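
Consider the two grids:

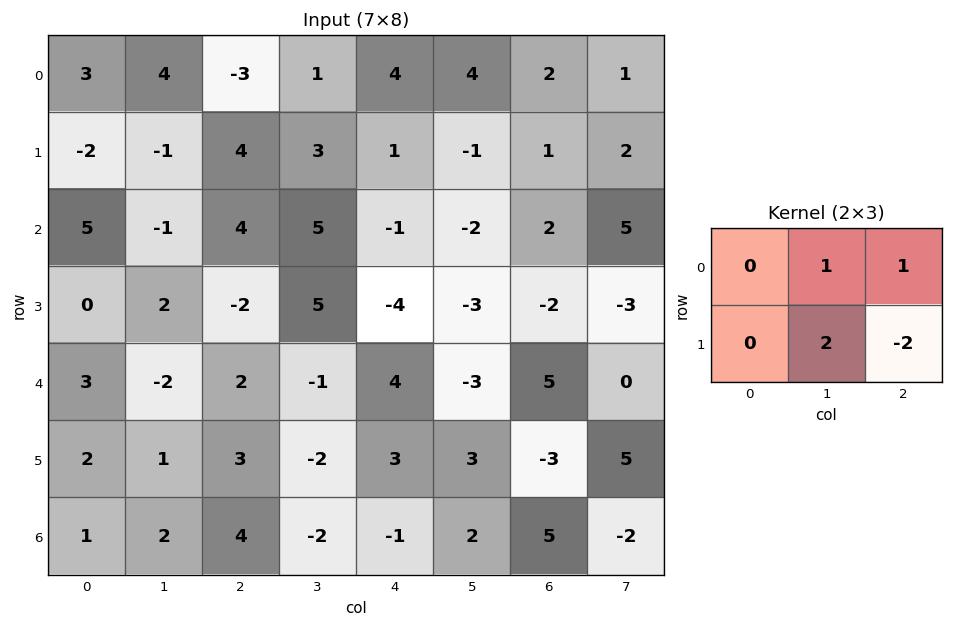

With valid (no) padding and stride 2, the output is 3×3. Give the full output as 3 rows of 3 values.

Output[0,0]: The receptive field on the input at this output position is [3 4 -3 / -2 -1 4]. Elementwise product with the kernel and sum: 4·1 + -3·1 + -1·2 + 4·-2.

-9 9 2
11 22 -2
-4 -7 14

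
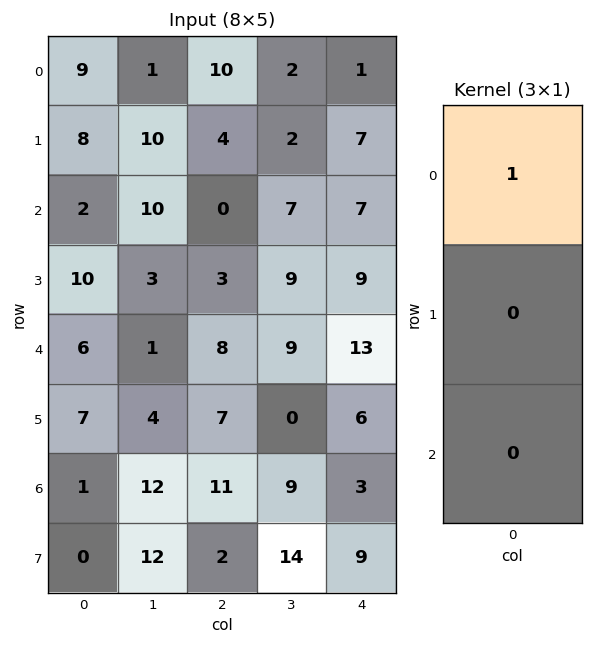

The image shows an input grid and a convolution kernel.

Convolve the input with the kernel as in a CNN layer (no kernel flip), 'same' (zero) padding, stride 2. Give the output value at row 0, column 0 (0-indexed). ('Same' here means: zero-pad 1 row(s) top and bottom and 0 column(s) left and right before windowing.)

0

The receptive field on the zero-padded input at this output position is [0 / 9 / 8]. Elementwise product with the kernel and sum: 0·1.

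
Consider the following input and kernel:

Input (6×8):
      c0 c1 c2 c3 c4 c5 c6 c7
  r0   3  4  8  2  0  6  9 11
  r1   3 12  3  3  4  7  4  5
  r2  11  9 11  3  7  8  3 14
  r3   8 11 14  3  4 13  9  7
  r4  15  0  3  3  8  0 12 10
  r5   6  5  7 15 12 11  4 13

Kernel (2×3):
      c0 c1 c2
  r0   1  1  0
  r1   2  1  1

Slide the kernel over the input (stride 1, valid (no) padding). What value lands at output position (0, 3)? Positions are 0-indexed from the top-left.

19

The receptive field on the input at this output position is [2 0 6 / 3 4 7]. Elementwise product with the kernel and sum: 2·1 + 0·1 + 3·2 + 4·1 + 7·1.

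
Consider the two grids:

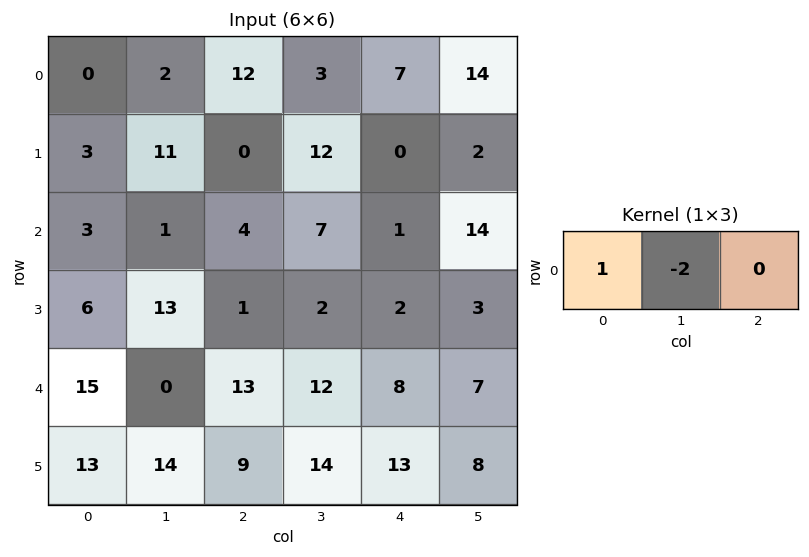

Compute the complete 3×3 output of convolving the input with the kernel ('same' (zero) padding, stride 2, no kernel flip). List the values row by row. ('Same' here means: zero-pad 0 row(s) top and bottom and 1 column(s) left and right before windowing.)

0 -22 -11
-6 -7 5
-30 -26 -4

Output[0,0]: The receptive field on the zero-padded input at this output position is [0 0 2]. Elementwise product with the kernel and sum: 0·1 + 0·-2.
Output[0,1]: The receptive field on the zero-padded input at this output position is [2 12 3]. Elementwise product with the kernel and sum: 2·1 + 12·-2.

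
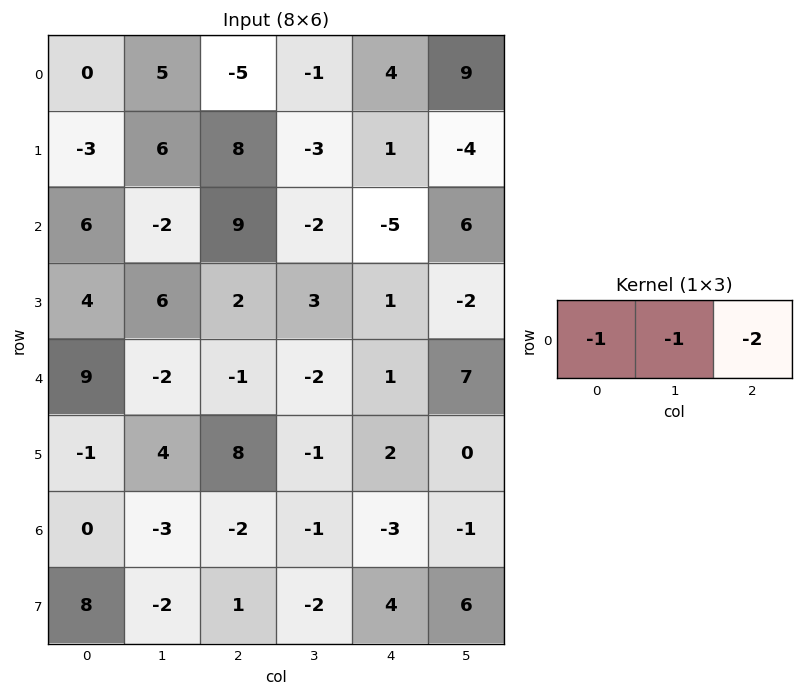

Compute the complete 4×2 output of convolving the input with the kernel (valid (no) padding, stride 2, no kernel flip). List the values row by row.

Output[0,0]: The receptive field on the input at this output position is [0 5 -5]. Elementwise product with the kernel and sum: 0·-1 + 5·-1 + -5·-2.

5 -2
-22 3
-5 1
7 9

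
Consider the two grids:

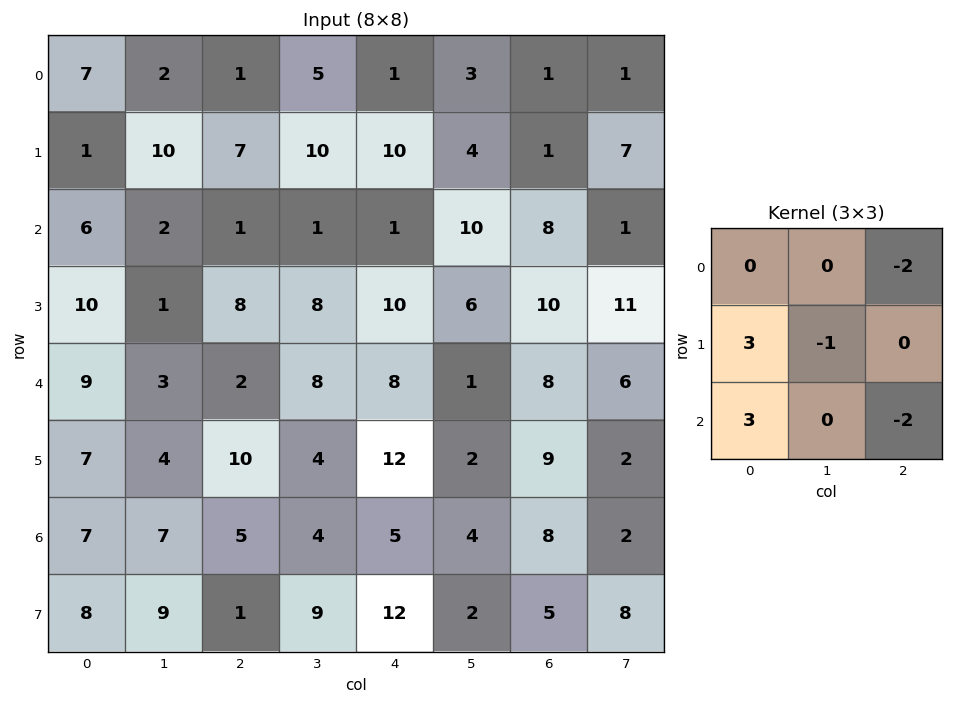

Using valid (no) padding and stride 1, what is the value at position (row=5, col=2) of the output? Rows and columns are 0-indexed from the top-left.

The receptive field on the input at this output position is [10 4 12 / 5 4 5 / 1 9 12]. Elementwise product with the kernel and sum: 12·-2 + 5·3 + 4·-1 + 1·3 + 12·-2.

-34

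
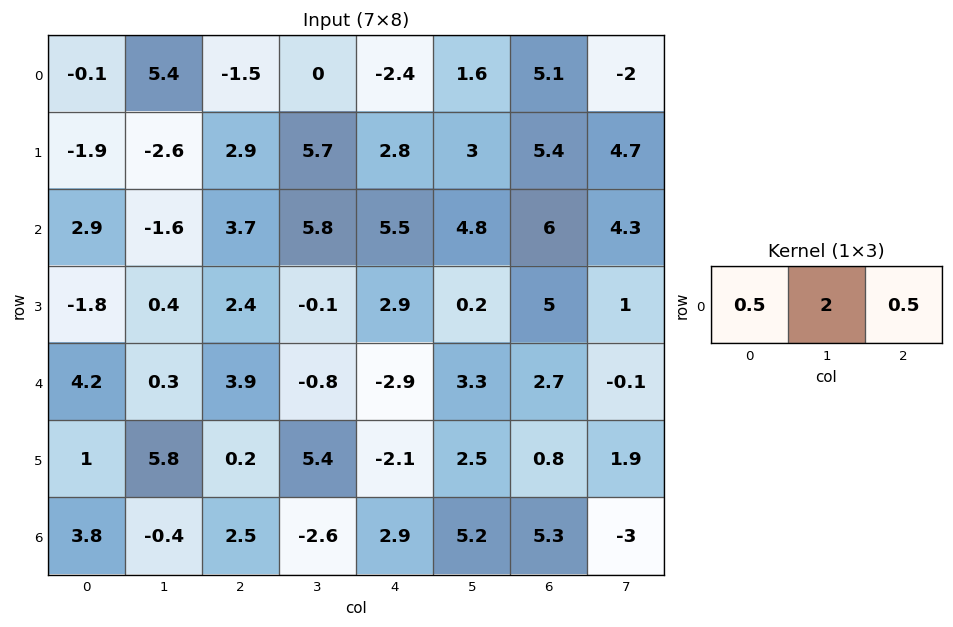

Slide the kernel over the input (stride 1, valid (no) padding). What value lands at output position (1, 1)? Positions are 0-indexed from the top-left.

The receptive field on the input at this output position is [-2.6 2.9 5.7]. Elementwise product with the kernel and sum: -2.6·0.5 + 2.9·2 + 5.7·0.5.

7.35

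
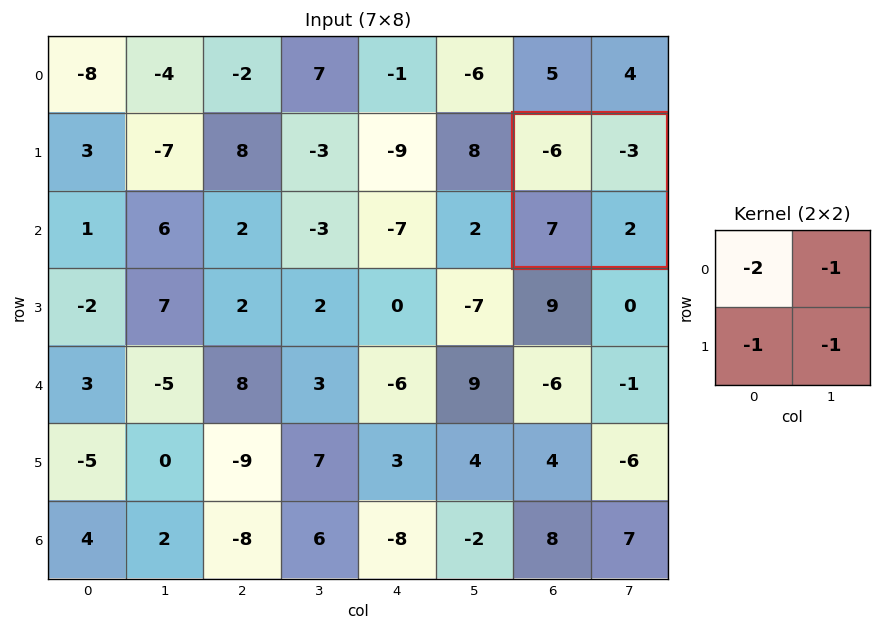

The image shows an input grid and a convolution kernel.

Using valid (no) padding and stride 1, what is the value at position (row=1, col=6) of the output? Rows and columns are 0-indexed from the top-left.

The receptive field on the input at this output position is [-6 -3 / 7 2]. Elementwise product with the kernel and sum: -6·-2 + -3·-1 + 7·-1 + 2·-1.

6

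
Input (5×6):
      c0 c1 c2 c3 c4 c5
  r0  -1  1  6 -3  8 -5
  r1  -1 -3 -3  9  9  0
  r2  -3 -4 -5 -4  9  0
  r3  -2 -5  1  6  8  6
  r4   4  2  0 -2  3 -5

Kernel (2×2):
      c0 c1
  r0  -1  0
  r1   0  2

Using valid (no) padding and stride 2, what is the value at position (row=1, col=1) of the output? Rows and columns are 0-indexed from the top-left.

17

The receptive field on the input at this output position is [-5 -4 / 1 6]. Elementwise product with the kernel and sum: -5·-1 + 6·2.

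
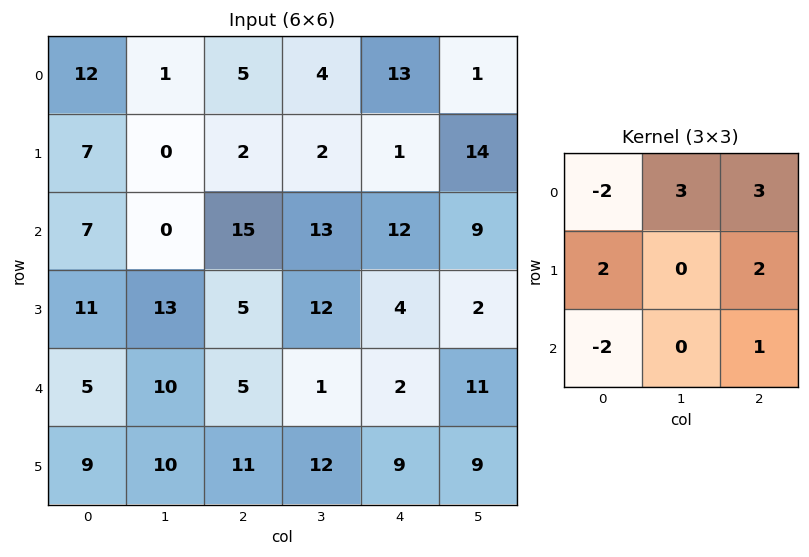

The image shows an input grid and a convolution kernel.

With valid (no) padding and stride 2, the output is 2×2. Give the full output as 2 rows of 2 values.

13 29
58 55

Output[0,0]: The receptive field on the input at this output position is [12 1 5 / 7 0 2 / 7 0 15]. Elementwise product with the kernel and sum: 12·-2 + 1·3 + 5·3 + 7·2 + 2·2 + 7·-2 + 15·1.
Output[0,1]: The receptive field on the input at this output position is [5 4 13 / 2 2 1 / 15 13 12]. Elementwise product with the kernel and sum: 5·-2 + 4·3 + 13·3 + 2·2 + 1·2 + 15·-2 + 12·1.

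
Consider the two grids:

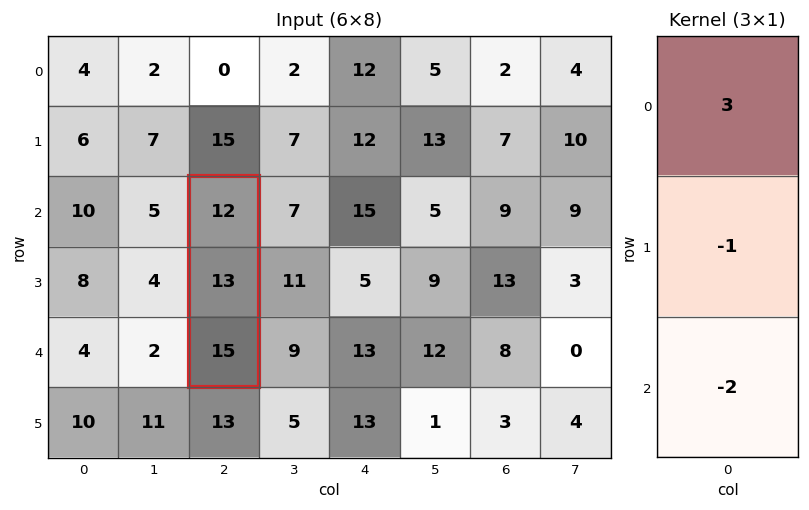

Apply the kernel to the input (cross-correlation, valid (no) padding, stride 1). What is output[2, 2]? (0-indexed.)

-7

The receptive field on the input at this output position is [12 / 13 / 15]. Elementwise product with the kernel and sum: 12·3 + 13·-1 + 15·-2.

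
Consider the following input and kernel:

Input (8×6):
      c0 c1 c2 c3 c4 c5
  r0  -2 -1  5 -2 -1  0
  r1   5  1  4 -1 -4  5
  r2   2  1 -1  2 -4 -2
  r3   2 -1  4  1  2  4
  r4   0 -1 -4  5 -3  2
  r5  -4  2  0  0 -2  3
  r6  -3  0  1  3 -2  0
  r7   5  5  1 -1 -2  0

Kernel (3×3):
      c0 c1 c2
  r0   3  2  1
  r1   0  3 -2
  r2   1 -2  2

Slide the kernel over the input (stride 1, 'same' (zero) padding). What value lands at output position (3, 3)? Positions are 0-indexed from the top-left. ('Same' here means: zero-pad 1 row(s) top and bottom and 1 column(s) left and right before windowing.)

The receptive field on the zero-padded input at this output position is [-1 2 -4 / 4 1 2 / -4 5 -3]. Elementwise product with the kernel and sum: -1·3 + 2·2 + -4·1 + 1·3 + 2·-2 + -4·1 + 5·-2 + -3·2.

-24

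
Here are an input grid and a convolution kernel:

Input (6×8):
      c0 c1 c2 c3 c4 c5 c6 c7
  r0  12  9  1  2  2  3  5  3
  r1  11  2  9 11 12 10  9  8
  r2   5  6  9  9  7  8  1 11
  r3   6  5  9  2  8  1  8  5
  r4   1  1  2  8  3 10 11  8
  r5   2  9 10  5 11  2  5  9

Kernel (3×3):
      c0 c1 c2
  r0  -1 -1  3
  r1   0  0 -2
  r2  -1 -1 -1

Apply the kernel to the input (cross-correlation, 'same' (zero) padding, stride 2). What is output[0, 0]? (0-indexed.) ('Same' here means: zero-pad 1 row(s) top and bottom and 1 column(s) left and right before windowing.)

The receptive field on the zero-padded input at this output position is [0 0 0 / 0 12 9 / 0 11 2]. Elementwise product with the kernel and sum: 0·-1 + 0·-1 + 0·3 + 9·-2 + 0·-1 + 11·-1 + 2·-1.

-31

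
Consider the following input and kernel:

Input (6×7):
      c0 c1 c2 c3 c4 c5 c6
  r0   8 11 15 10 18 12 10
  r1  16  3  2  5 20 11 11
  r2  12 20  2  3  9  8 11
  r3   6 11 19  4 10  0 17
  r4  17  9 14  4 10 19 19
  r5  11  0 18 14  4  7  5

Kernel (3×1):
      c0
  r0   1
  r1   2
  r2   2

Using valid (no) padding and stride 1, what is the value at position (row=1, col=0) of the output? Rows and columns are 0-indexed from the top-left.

The receptive field on the input at this output position is [16 / 12 / 6]. Elementwise product with the kernel and sum: 16·1 + 12·2 + 6·2.

52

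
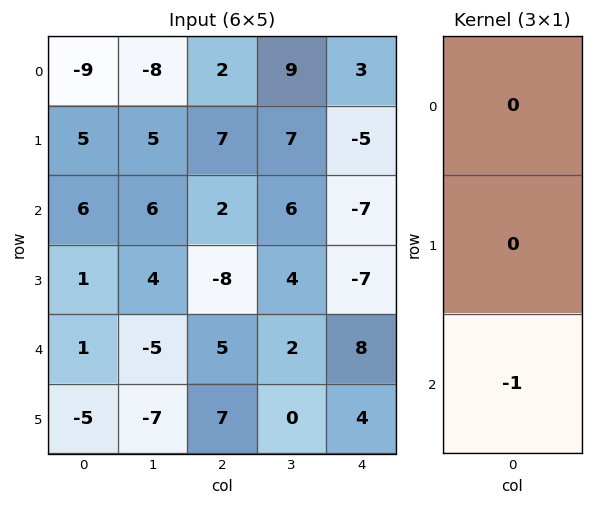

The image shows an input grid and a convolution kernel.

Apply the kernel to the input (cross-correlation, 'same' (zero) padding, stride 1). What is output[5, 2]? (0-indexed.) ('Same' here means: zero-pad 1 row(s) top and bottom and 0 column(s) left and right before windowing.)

The receptive field on the zero-padded input at this output position is [5 / 7 / 0]. Elementwise product with the kernel and sum: 0·-1.

0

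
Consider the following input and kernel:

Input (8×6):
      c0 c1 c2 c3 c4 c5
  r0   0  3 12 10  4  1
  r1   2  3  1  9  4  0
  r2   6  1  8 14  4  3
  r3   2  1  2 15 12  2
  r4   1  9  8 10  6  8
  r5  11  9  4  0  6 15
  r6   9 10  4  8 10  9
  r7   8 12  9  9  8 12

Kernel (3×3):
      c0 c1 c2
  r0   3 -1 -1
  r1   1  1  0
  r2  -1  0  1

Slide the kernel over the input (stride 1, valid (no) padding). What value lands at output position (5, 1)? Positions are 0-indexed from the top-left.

34

The receptive field on the input at this output position is [9 4 0 / 10 4 8 / 12 9 9]. Elementwise product with the kernel and sum: 9·3 + 4·-1 + 0·-1 + 10·1 + 4·1 + 12·-1 + 9·1.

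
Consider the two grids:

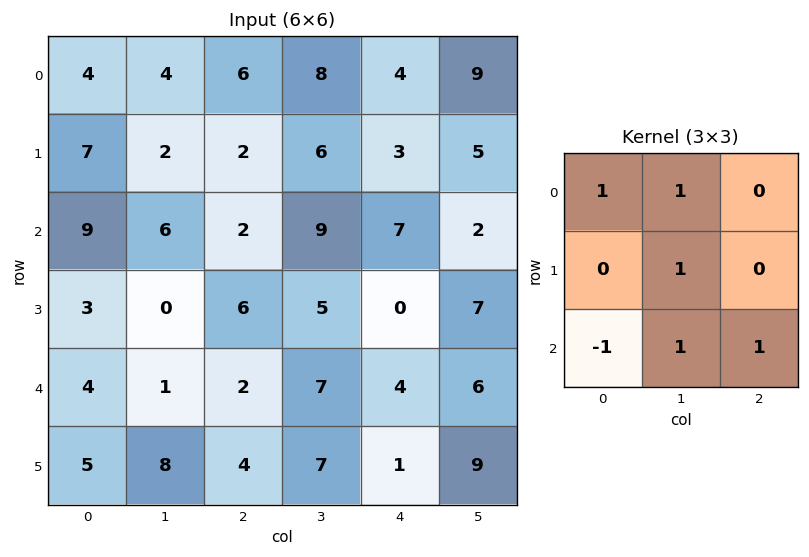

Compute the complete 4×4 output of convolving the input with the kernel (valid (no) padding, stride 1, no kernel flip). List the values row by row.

Output[0,0]: The receptive field on the input at this output position is [4 4 6 / 7 2 2 / 9 6 2]. Elementwise product with the kernel and sum: 4·1 + 4·1 + 2·1 + 9·-1 + 6·1 + 2·1.

9 17 34 15
18 17 16 18
14 22 25 19
11 11 22 12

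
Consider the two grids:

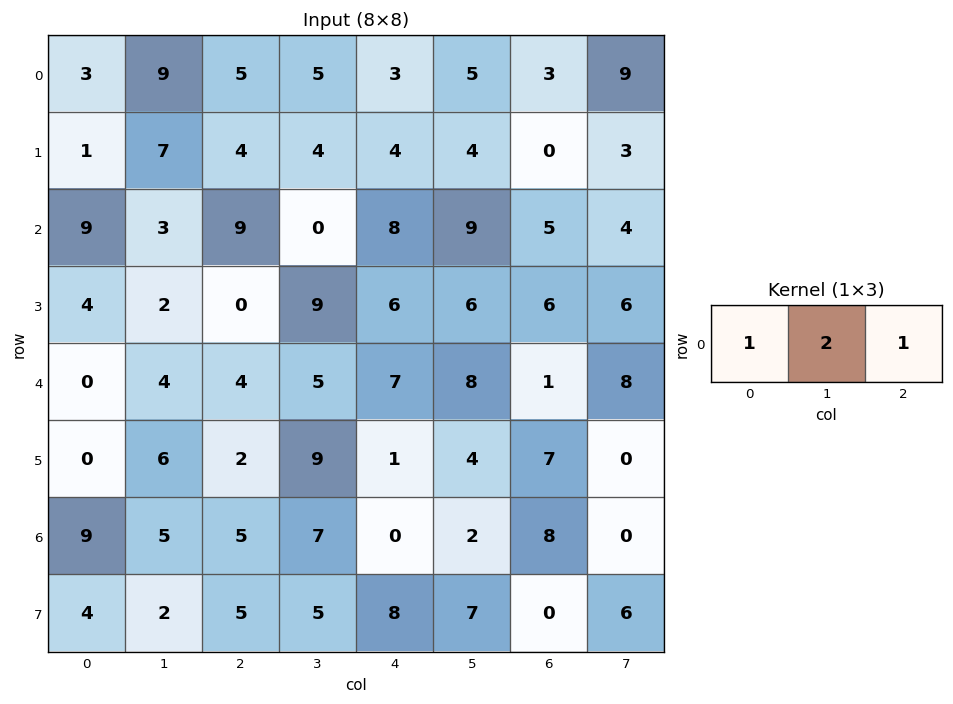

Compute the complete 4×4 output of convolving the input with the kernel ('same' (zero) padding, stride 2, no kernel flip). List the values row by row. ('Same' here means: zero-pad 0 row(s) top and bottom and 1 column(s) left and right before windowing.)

15 24 16 20
21 21 25 23
4 17 27 18
23 22 9 18

Output[0,0]: The receptive field on the zero-padded input at this output position is [0 3 9]. Elementwise product with the kernel and sum: 0·1 + 3·2 + 9·1.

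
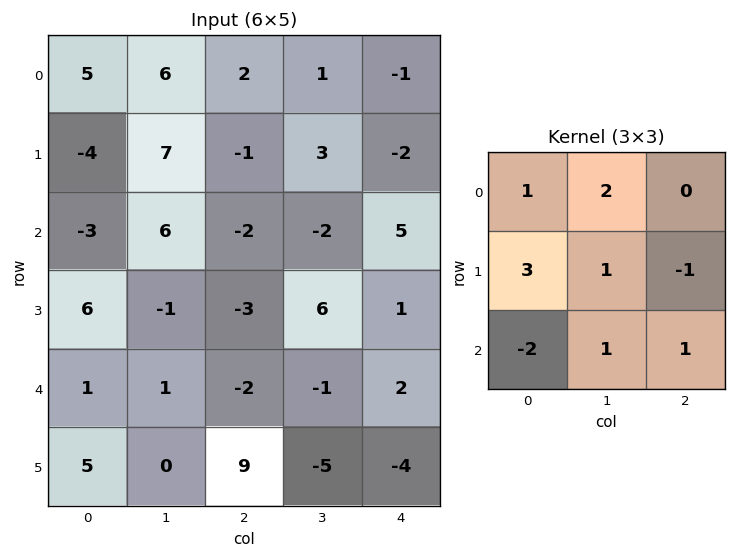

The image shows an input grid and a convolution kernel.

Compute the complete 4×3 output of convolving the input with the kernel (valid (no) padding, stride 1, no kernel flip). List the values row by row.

Output[0,0]: The receptive field on the input at this output position is [5 6 2 / -4 7 -1 / -3 6 -2]. Elementwise product with the kernel and sum: 5·1 + 6·2 + -4·3 + 7·1 + -1·-1 + -3·-2 + 6·1 + -2·1.

23 11 13
-7 28 5
26 -15 -5
9 -1 -27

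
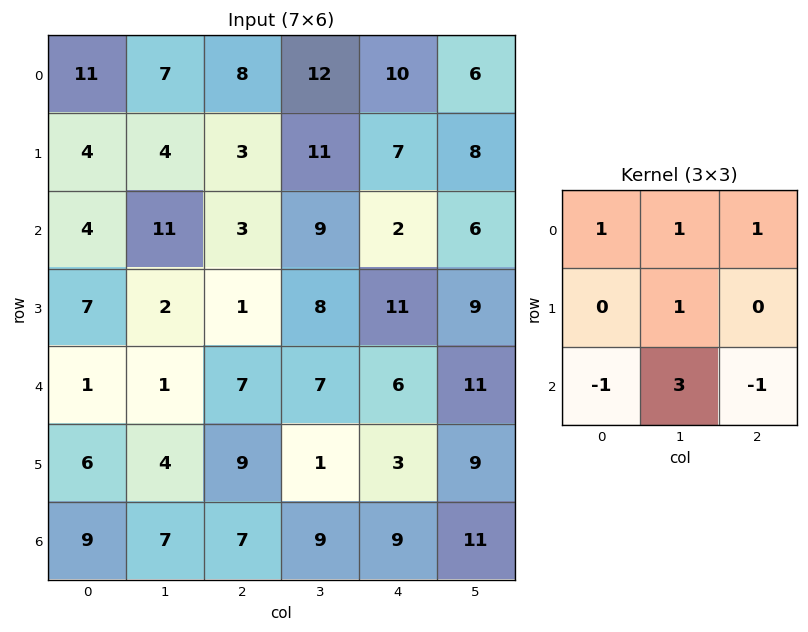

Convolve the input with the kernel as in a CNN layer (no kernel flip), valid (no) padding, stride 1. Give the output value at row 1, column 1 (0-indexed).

The receptive field on the input at this output position is [4 3 11 / 11 3 9 / 2 1 8]. Elementwise product with the kernel and sum: 4·1 + 3·1 + 11·1 + 3·1 + 2·-1 + 1·3 + 8·-1.

14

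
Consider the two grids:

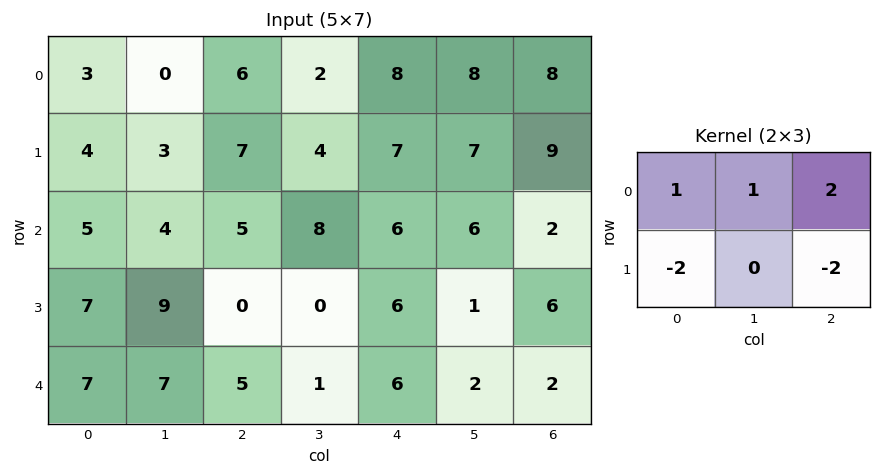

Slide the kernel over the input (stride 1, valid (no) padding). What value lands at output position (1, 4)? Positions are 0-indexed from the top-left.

16

The receptive field on the input at this output position is [7 7 9 / 6 6 2]. Elementwise product with the kernel and sum: 7·1 + 7·1 + 9·2 + 6·-2 + 2·-2.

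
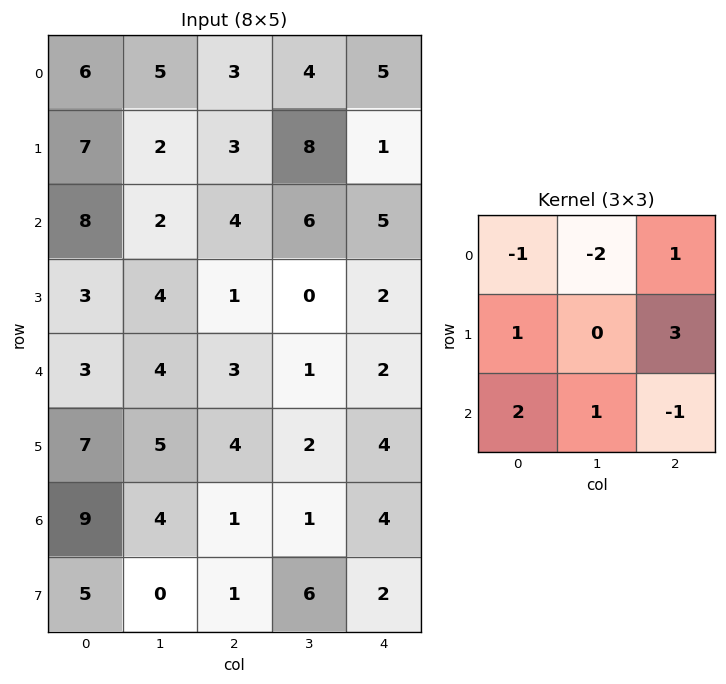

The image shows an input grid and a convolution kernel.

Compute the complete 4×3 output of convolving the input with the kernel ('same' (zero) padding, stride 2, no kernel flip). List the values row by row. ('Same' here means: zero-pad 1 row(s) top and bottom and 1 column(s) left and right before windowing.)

Output[0,0]: The receptive field on the zero-padded input at this output position is [0 0 0 / 0 6 5 / 0 7 2]. Elementwise product with the kernel and sum: 0·-1 + 0·-2 + 0·1 + 0·1 + 5·3 + 0·2 + 7·1 + 2·-1.
Output[0,1]: The receptive field on the zero-padded input at this output position is [0 0 0 / 5 3 4 / 2 3 8]. Elementwise product with the kernel and sum: 0·-1 + 0·-2 + 0·1 + 5·1 + 4·3 + 2·2 + 3·1 + 8·-1.

20 16 21
-7 29 -2
12 13 5
8 -9 5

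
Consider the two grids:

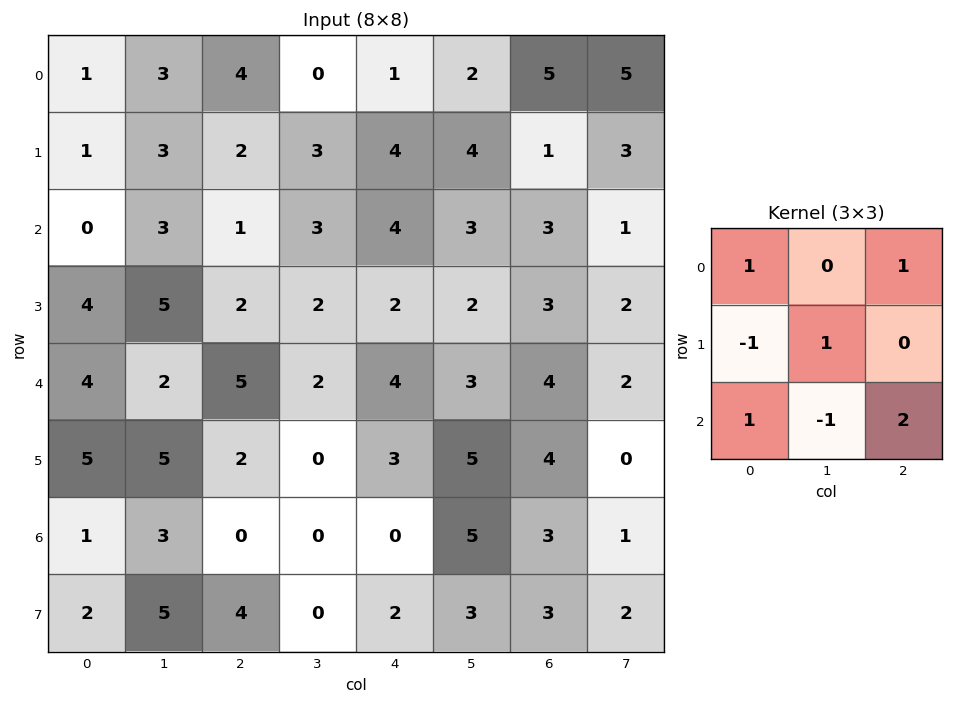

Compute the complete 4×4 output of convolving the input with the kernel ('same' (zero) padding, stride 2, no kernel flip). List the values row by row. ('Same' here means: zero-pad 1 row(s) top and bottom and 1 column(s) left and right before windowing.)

6 8 8 12
9 11 12 10
14 13 13 6
14 3 9 7

Output[0,0]: The receptive field on the zero-padded input at this output position is [0 0 0 / 0 1 3 / 0 1 3]. Elementwise product with the kernel and sum: 0·1 + 0·1 + 0·-1 + 1·1 + 0·1 + 1·-1 + 3·2.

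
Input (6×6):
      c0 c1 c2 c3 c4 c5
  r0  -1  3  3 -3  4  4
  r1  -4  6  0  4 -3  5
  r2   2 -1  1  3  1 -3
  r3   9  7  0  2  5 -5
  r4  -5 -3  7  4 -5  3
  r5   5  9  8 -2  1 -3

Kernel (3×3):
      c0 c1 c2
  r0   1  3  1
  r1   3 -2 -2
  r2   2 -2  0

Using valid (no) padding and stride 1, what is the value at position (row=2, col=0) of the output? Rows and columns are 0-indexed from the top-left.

9

The receptive field on the input at this output position is [2 -1 1 / 9 7 0 / -5 -3 7]. Elementwise product with the kernel and sum: 2·1 + -1·3 + 1·1 + 9·3 + 7·-2 + 0·-2 + -5·2 + -3·-2.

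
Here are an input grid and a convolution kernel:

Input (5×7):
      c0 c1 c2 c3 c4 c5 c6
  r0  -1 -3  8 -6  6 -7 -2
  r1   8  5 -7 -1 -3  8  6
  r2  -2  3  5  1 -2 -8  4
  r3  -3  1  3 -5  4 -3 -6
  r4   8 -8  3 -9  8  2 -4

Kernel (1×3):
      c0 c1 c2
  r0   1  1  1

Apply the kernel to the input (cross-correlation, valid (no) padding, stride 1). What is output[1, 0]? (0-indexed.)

The receptive field on the input at this output position is [8 5 -7]. Elementwise product with the kernel and sum: 8·1 + 5·1 + -7·1.

6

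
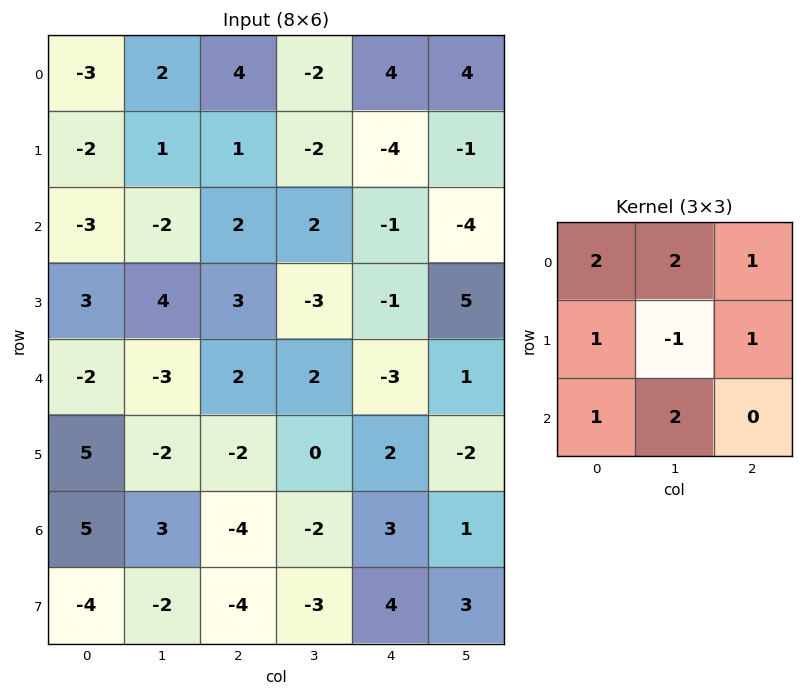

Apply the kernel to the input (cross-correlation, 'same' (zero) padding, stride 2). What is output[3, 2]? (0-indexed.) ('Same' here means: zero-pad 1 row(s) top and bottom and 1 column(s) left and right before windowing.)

3

The receptive field on the zero-padded input at this output position is [0 2 -2 / -2 3 1 / -3 4 3]. Elementwise product with the kernel and sum: 0·2 + 2·2 + -2·1 + -2·1 + 3·-1 + 1·1 + -3·1 + 4·2.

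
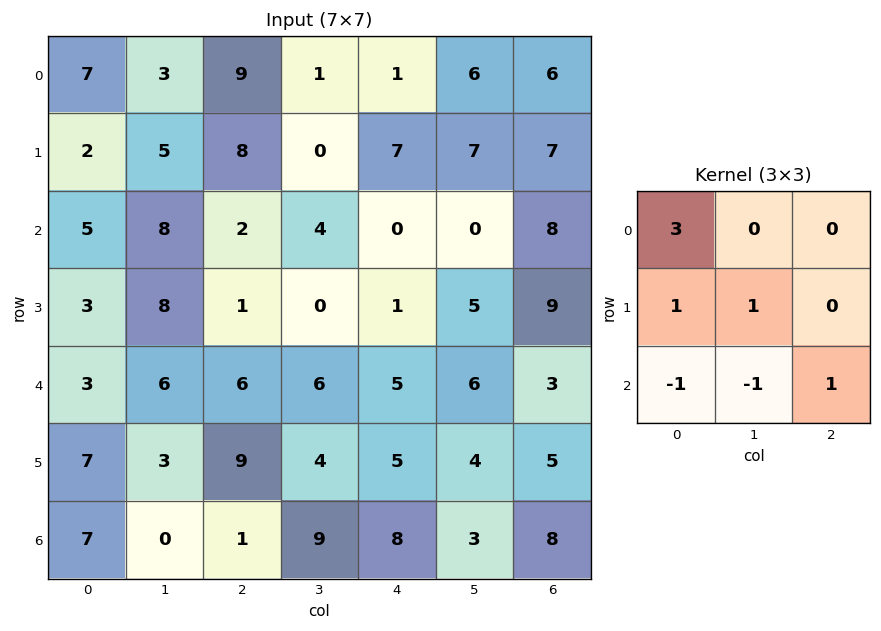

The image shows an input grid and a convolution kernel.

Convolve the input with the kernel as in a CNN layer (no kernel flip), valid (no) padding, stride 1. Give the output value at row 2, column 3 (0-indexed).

8

The receptive field on the input at this output position is [4 0 0 / 0 1 5 / 6 5 6]. Elementwise product with the kernel and sum: 4·3 + 0·1 + 1·1 + 6·-1 + 5·-1 + 6·1.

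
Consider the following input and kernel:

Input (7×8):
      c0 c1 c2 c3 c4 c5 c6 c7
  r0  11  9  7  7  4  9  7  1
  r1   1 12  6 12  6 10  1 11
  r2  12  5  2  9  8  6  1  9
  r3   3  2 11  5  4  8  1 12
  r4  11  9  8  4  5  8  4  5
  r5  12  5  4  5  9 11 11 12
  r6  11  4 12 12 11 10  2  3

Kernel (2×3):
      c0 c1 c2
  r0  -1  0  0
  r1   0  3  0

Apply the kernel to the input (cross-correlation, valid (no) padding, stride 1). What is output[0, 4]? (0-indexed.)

The receptive field on the input at this output position is [4 9 7 / 6 10 1]. Elementwise product with the kernel and sum: 4·-1 + 10·3.

26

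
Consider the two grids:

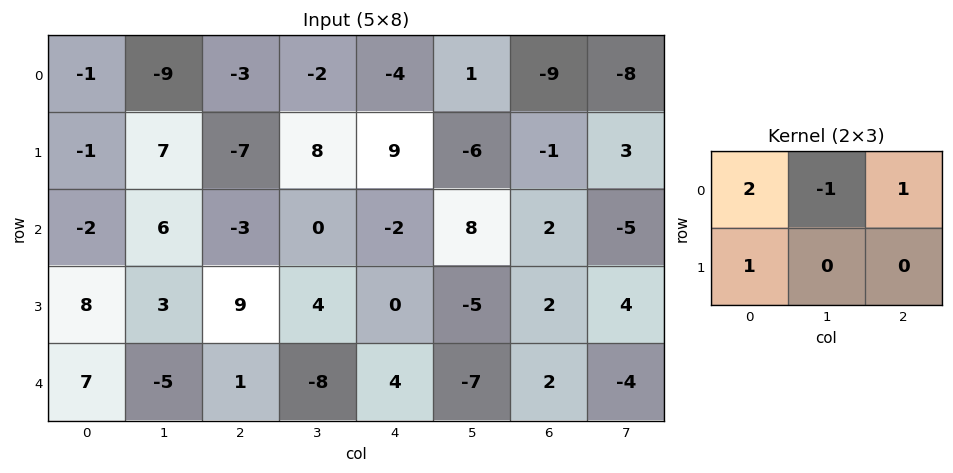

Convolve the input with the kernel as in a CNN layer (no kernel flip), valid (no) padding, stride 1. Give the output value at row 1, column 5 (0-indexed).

The receptive field on the input at this output position is [-6 -1 3 / 8 2 -5]. Elementwise product with the kernel and sum: -6·2 + -1·-1 + 3·1 + 8·1.

0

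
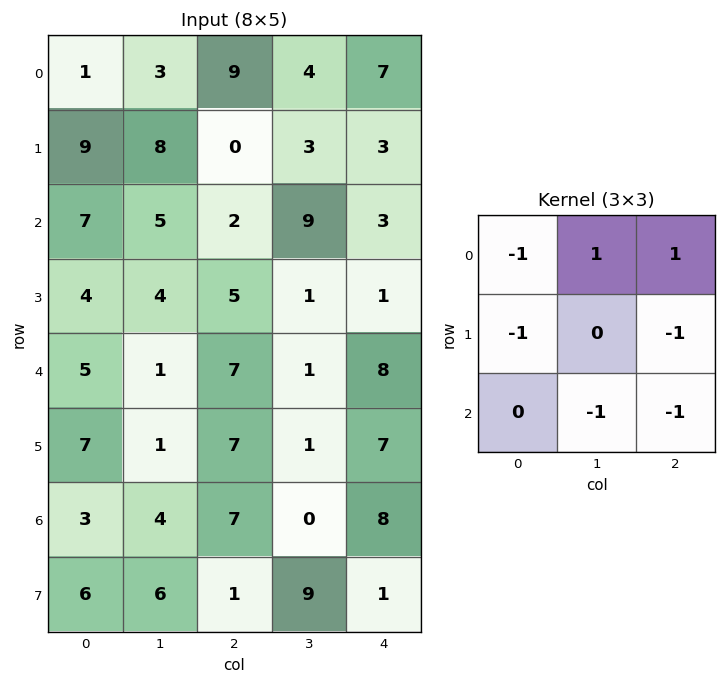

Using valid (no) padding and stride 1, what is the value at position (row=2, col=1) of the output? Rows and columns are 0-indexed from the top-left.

The receptive field on the input at this output position is [5 2 9 / 4 5 1 / 1 7 1]. Elementwise product with the kernel and sum: 5·-1 + 2·1 + 9·1 + 4·-1 + 1·-1 + 7·-1 + 1·-1.

-7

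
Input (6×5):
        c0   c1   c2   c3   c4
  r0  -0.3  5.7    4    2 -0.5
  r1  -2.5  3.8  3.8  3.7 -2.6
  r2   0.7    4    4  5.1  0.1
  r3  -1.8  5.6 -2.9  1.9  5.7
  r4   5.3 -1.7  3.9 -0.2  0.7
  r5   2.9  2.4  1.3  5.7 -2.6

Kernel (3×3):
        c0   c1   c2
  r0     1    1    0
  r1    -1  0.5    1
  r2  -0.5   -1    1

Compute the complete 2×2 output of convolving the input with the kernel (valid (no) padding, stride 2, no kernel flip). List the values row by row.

13.25 -5.55
9.35 17.6

Output[0,0]: The receptive field on the input at this output position is [-0.3 5.7 4 / -2.5 3.8 3.8 / 0.7 4 4]. Elementwise product with the kernel and sum: -0.3·1 + 5.7·1 + -2.5·-1 + 3.8·0.5 + 3.8·1 + 0.7·-0.5 + 4·-1 + 4·1.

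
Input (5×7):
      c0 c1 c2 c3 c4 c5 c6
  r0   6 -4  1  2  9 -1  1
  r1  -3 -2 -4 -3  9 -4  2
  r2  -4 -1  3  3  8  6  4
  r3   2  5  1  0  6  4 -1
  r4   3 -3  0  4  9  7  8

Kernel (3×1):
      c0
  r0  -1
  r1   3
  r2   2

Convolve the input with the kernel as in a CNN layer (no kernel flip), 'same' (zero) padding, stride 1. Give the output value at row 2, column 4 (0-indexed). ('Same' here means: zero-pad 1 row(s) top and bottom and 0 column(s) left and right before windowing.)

27

The receptive field on the zero-padded input at this output position is [9 / 8 / 6]. Elementwise product with the kernel and sum: 9·-1 + 8·3 + 6·2.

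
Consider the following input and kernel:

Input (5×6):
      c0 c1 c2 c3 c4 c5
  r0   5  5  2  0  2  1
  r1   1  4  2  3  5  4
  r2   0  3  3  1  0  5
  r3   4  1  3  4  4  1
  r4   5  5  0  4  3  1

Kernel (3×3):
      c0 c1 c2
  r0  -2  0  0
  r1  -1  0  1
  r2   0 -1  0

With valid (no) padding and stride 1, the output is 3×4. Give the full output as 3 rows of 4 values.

-12 -14 -2 1
0 -13 -11 -6
-6 -3 -9 -8

Output[0,0]: The receptive field on the input at this output position is [5 5 2 / 1 4 2 / 0 3 3]. Elementwise product with the kernel and sum: 5·-2 + 1·-1 + 2·1 + 3·-1.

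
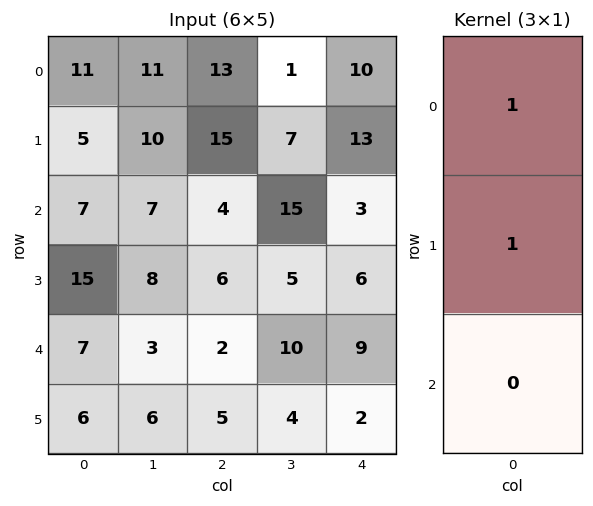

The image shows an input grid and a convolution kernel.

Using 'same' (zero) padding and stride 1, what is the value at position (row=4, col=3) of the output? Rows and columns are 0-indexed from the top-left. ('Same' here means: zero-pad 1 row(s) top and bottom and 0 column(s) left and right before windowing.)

15

The receptive field on the zero-padded input at this output position is [5 / 10 / 4]. Elementwise product with the kernel and sum: 5·1 + 10·1.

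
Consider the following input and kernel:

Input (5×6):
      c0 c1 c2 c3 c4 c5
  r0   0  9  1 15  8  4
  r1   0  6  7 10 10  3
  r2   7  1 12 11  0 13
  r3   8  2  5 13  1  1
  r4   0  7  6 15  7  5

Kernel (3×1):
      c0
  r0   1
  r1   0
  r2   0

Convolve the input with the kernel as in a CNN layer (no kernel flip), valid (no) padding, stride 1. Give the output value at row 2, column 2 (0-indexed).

12

The receptive field on the input at this output position is [12 / 5 / 6]. Elementwise product with the kernel and sum: 12·1.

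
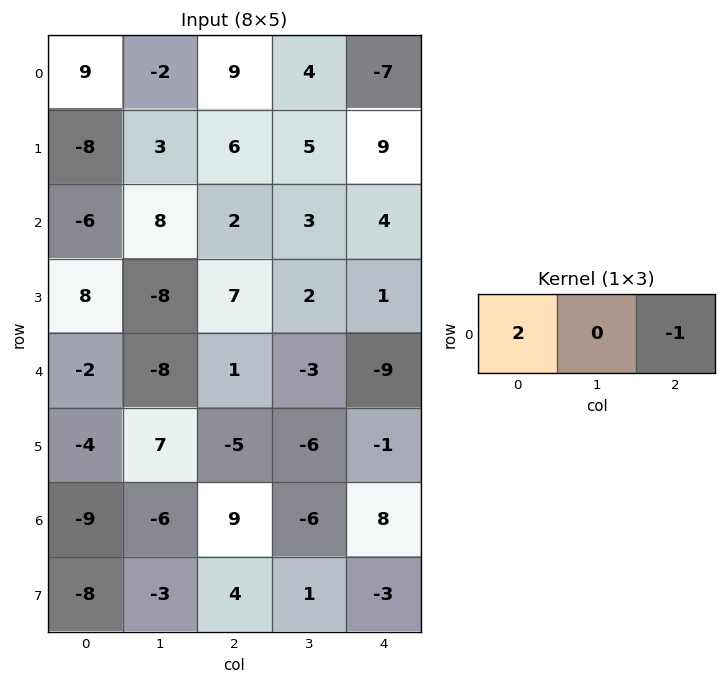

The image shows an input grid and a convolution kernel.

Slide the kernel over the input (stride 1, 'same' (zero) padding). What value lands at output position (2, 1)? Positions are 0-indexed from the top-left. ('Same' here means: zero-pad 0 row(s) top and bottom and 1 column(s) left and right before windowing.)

-14

The receptive field on the zero-padded input at this output position is [-6 8 2]. Elementwise product with the kernel and sum: -6·2 + 2·-1.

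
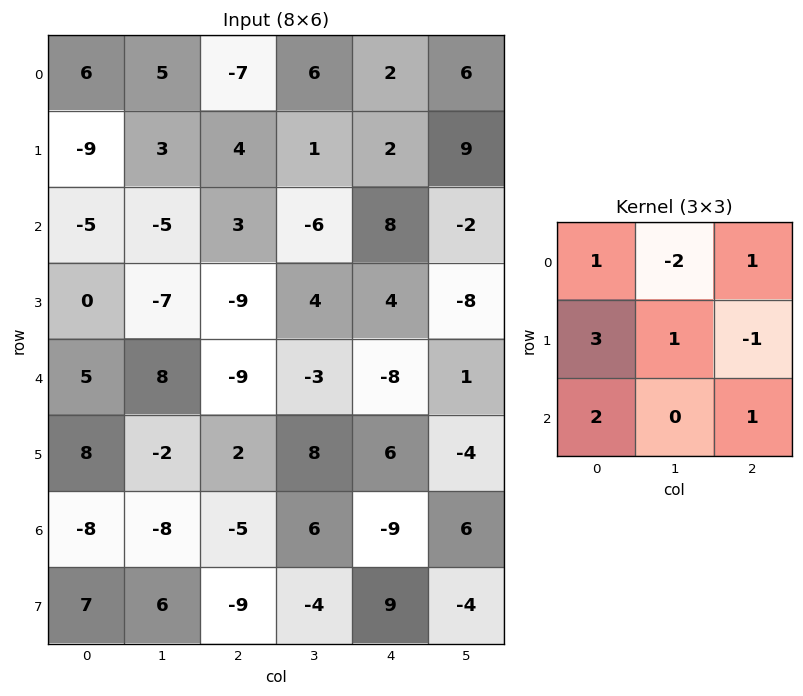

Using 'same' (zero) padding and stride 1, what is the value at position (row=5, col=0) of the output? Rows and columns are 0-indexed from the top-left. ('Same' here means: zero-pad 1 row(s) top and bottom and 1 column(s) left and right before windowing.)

0

The receptive field on the zero-padded input at this output position is [0 5 8 / 0 8 -2 / 0 -8 -8]. Elementwise product with the kernel and sum: 0·1 + 5·-2 + 8·1 + 0·3 + 8·1 + -2·-1 + 0·2 + -8·1.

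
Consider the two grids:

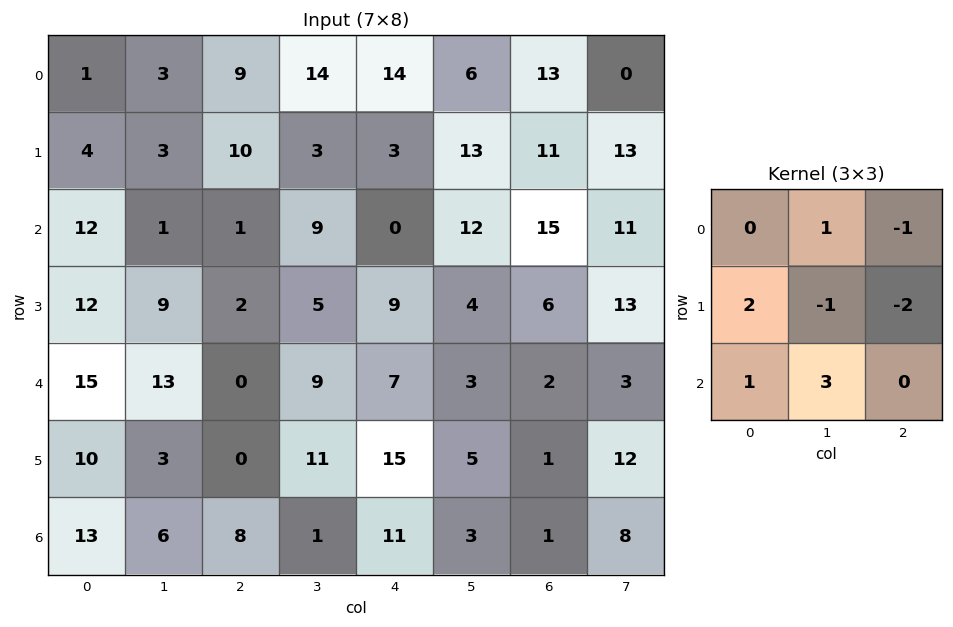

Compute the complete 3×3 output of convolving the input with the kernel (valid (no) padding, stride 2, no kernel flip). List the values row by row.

-6 39 0
65 17 15
61 -28 44

Output[0,0]: The receptive field on the input at this output position is [1 3 9 / 4 3 10 / 12 1 1]. Elementwise product with the kernel and sum: 3·1 + 9·-1 + 4·2 + 3·-1 + 10·-2 + 12·1 + 1·3.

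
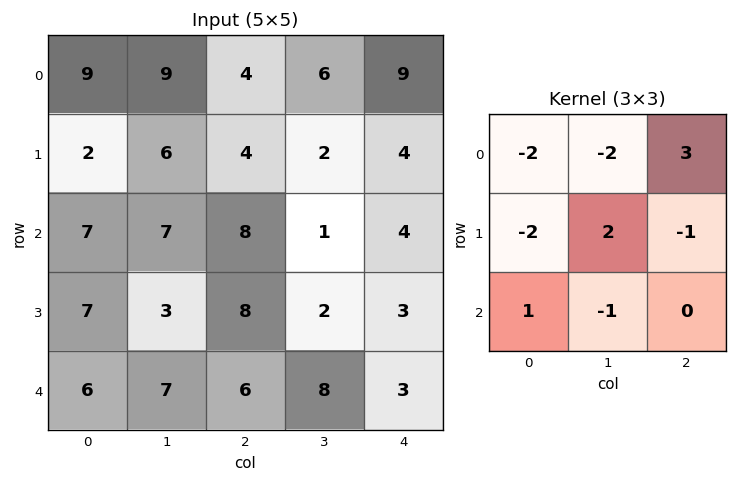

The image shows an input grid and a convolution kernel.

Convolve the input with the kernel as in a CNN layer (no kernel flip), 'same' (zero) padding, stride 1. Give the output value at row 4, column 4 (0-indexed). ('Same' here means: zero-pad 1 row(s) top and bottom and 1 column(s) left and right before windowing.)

The receptive field on the zero-padded input at this output position is [2 3 0 / 8 3 0 / 0 0 0]. Elementwise product with the kernel and sum: 2·-2 + 3·-2 + 0·3 + 8·-2 + 3·2 + 0·-1 + 0·1 + 0·-1.

-20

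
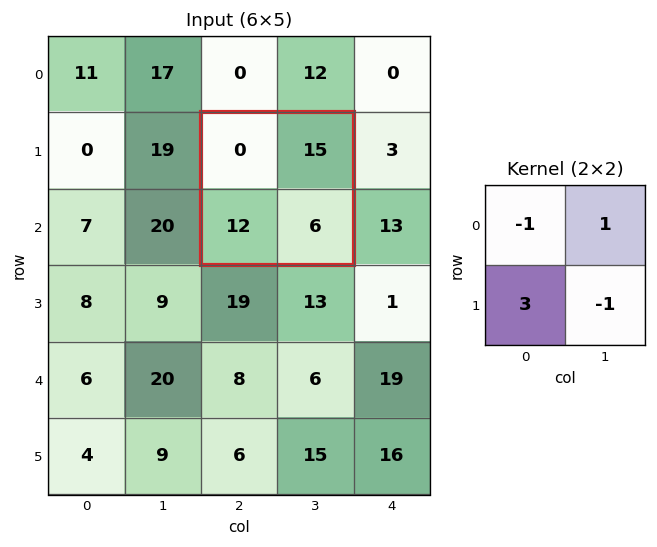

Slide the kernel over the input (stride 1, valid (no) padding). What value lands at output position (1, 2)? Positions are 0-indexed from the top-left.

45

The receptive field on the input at this output position is [0 15 / 12 6]. Elementwise product with the kernel and sum: 0·-1 + 15·1 + 12·3 + 6·-1.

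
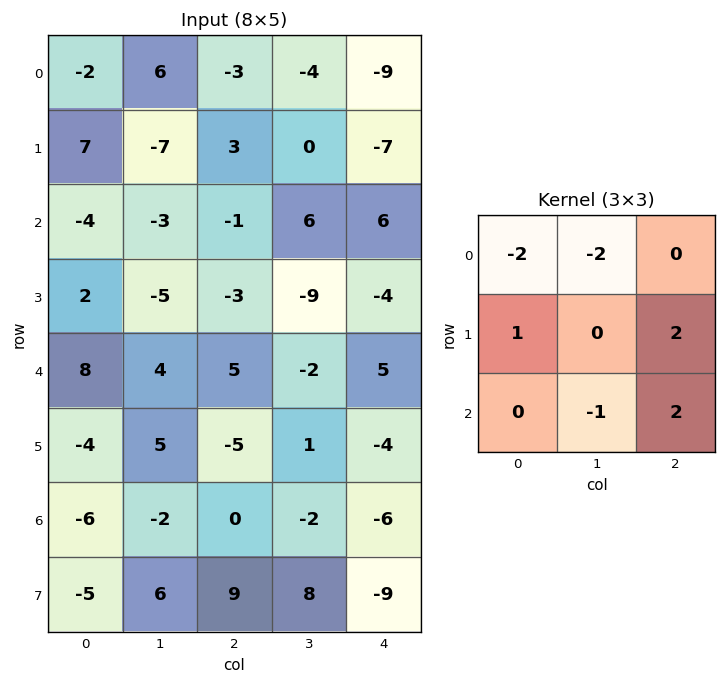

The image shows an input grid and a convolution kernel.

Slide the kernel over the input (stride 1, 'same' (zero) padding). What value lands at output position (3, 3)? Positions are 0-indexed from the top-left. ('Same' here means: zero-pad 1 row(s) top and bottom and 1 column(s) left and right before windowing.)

-9

The receptive field on the zero-padded input at this output position is [-1 6 6 / -3 -9 -4 / 5 -2 5]. Elementwise product with the kernel and sum: -1·-2 + 6·-2 + -3·1 + -4·2 + -2·-1 + 5·2.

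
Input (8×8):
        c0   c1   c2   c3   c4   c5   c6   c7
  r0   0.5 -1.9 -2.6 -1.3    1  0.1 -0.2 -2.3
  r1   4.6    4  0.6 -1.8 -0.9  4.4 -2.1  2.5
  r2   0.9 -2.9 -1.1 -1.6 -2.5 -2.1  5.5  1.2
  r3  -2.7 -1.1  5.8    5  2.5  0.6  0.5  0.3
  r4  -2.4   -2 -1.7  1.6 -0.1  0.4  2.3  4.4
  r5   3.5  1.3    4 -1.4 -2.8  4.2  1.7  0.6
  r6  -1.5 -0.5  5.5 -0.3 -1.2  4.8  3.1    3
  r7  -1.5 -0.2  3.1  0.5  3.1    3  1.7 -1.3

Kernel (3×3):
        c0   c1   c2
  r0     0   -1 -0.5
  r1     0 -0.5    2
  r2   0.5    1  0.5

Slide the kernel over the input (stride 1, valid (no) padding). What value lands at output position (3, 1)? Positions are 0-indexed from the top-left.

The receptive field on the input at this output position is [-1.1 5.8 5 / -2 -1.7 1.6 / 1.3 4 -1.4]. Elementwise product with the kernel and sum: 5.8·-1 + 5·-0.5 + -1.7·-0.5 + 1.6·2 + 1.3·0.5 + 4·1 + -1.4·0.5.

-0.3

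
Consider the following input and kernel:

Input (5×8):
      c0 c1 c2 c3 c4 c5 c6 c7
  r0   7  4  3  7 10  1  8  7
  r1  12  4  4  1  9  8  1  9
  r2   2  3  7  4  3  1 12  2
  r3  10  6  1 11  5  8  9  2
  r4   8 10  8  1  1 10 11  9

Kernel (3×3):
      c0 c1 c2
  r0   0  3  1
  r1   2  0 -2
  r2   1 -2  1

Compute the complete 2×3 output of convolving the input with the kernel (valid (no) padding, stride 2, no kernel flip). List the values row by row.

Output[0,0]: The receptive field on the input at this output position is [7 4 3 / 12 4 4 / 2 3 7]. Elementwise product with the kernel and sum: 4·3 + 3·1 + 12·2 + 4·-2 + 2·1 + 3·-2 + 7·1.
Output[0,1]: The receptive field on the input at this output position is [3 7 10 / 4 1 9 / 7 4 3]. Elementwise product with the kernel and sum: 7·3 + 10·1 + 4·2 + 9·-2 + 7·1 + 4·-2 + 3·1.

34 23 40
30 14 -1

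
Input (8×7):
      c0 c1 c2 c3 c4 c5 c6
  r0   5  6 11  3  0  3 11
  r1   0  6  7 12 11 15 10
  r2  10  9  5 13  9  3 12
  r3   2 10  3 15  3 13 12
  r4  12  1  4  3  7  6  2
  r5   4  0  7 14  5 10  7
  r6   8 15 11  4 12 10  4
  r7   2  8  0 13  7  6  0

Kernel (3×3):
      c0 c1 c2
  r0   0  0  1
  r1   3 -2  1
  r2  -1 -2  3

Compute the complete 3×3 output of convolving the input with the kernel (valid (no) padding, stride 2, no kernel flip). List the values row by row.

Output[0,0]: The receptive field on the input at this output position is [5 6 11 / 0 6 7 / 10 9 5]. Elementwise product with the kernel and sum: 11·1 + 0·3 + 6·-2 + 7·1 + 10·-1 + 9·-2 + 5·3.
Output[0,1]: The receptive field on the input at this output position is [11 3 0 / 7 12 11 / 5 13 9]. Elementwise product with the kernel and sum: 0·1 + 7·3 + 12·-2 + 11·1 + 5·-1 + 13·-2 + 9·3.

-7 4 45
-8 2 -6
18 22 -16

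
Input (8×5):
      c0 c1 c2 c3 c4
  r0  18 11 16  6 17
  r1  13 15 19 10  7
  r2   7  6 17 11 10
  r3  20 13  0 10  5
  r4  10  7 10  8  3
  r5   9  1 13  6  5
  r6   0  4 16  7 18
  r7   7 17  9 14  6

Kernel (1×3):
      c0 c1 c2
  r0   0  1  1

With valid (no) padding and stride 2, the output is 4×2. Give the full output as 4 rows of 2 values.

27 23
23 21
17 11
20 25

Output[0,0]: The receptive field on the input at this output position is [18 11 16]. Elementwise product with the kernel and sum: 11·1 + 16·1.
Output[0,1]: The receptive field on the input at this output position is [16 6 17]. Elementwise product with the kernel and sum: 6·1 + 17·1.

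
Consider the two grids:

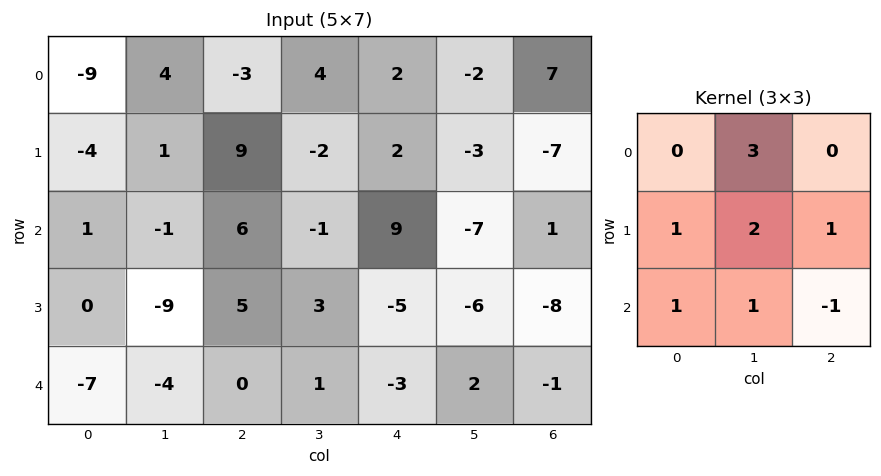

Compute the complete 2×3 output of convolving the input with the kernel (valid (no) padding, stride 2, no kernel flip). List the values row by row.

13 15 -16
-27 7 -46

Output[0,0]: The receptive field on the input at this output position is [-9 4 -3 / -4 1 9 / 1 -1 6]. Elementwise product with the kernel and sum: 4·3 + -4·1 + 1·2 + 9·1 + 1·1 + -1·1 + 6·-1.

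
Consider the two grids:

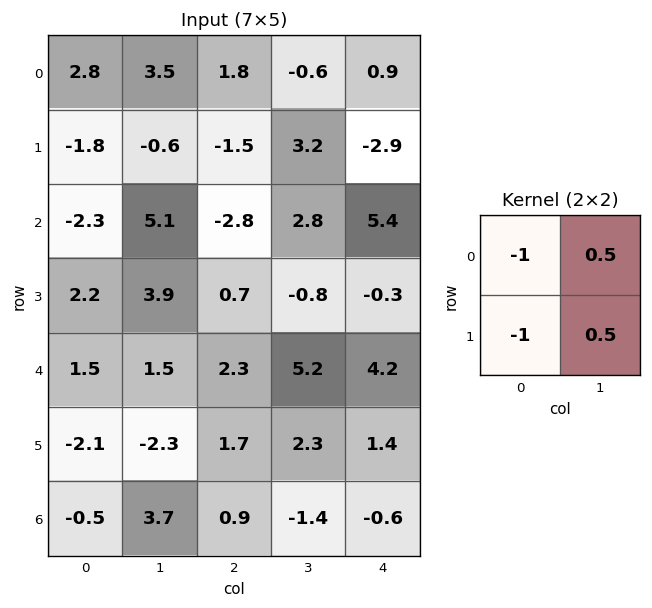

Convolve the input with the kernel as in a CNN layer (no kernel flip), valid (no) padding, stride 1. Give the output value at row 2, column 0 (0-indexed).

The receptive field on the input at this output position is [-2.3 5.1 / 2.2 3.9]. Elementwise product with the kernel and sum: -2.3·-1 + 5.1·0.5 + 2.2·-1 + 3.9·0.5.

4.6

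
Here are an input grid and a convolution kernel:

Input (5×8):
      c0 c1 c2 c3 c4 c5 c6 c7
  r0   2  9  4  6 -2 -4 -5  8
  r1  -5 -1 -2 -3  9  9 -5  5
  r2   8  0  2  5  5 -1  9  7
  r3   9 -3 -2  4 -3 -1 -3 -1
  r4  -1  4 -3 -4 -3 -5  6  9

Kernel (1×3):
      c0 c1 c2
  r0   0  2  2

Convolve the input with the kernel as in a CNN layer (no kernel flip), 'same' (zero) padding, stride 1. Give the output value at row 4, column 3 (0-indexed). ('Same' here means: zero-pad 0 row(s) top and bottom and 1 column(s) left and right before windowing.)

The receptive field on the zero-padded input at this output position is [-3 -4 -3]. Elementwise product with the kernel and sum: -4·2 + -3·2.

-14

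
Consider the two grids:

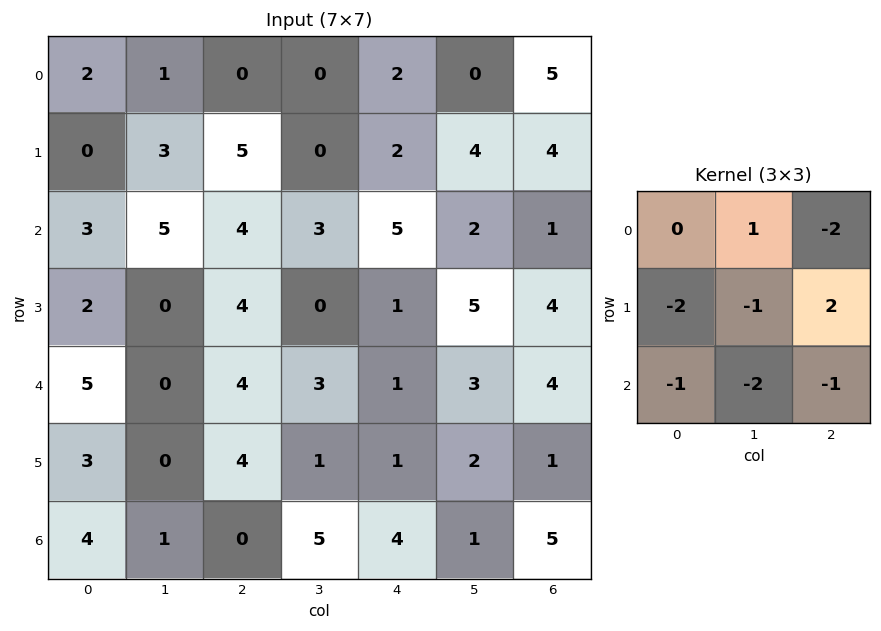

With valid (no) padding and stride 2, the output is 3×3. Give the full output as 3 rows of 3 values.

Output[0,0]: The receptive field on the input at this output position is [2 1 0 / 0 3 5 / 3 5 4]. Elementwise product with the kernel and sum: 1·1 + 0·-2 + 0·-2 + 3·-1 + 5·2 + 3·-1 + 5·-2 + 4·-1.

-9 -25 -20
-8 -24 -10
-12 -20 -18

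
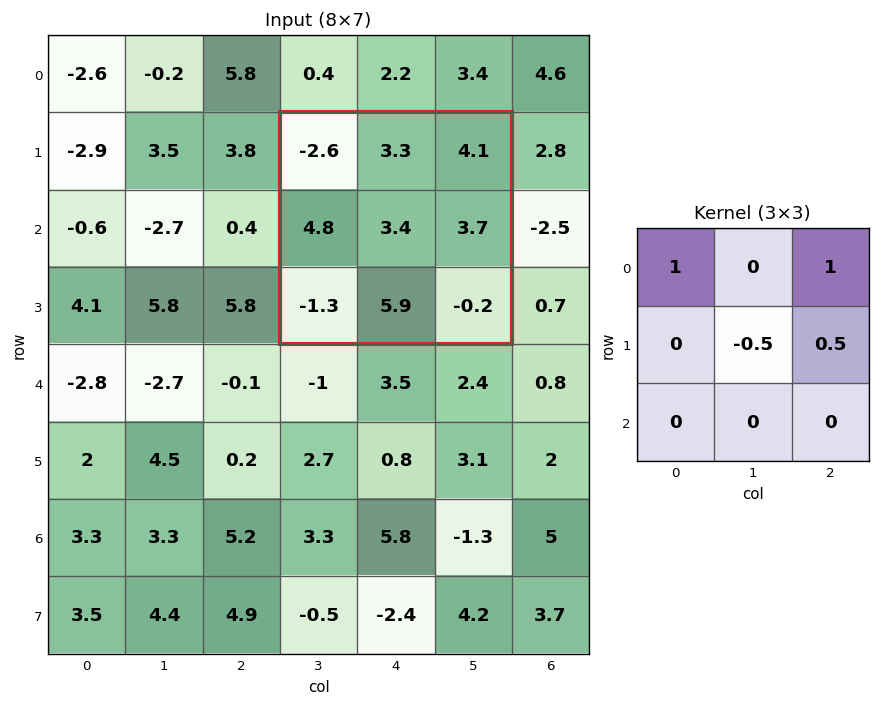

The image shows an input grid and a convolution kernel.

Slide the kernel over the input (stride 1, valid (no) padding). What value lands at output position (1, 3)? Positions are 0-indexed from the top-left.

1.65

The receptive field on the input at this output position is [-2.6 3.3 4.1 / 4.8 3.4 3.7 / -1.3 5.9 -0.2]. Elementwise product with the kernel and sum: -2.6·1 + 4.1·1 + 3.4·-0.5 + 3.7·0.5.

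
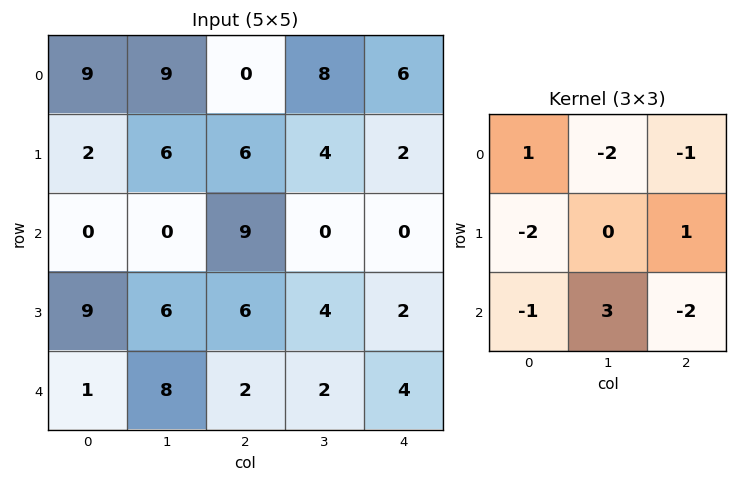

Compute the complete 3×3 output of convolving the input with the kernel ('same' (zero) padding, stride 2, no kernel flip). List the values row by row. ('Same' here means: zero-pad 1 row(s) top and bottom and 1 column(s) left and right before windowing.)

3 -6 -14
5 -6 2
-16 -24 -4

Output[0,0]: The receptive field on the zero-padded input at this output position is [0 0 0 / 0 9 9 / 0 2 6]. Elementwise product with the kernel and sum: 0·1 + 0·-2 + 0·-1 + 0·-2 + 9·1 + 0·-1 + 2·3 + 6·-2.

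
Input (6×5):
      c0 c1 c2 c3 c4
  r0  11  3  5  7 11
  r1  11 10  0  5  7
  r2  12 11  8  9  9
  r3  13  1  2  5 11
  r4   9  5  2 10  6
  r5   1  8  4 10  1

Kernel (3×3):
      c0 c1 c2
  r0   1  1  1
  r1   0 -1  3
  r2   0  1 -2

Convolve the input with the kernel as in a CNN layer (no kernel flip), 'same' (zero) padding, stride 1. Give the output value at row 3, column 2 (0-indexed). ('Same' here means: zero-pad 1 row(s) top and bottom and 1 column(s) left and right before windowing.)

The receptive field on the zero-padded input at this output position is [11 8 9 / 1 2 5 / 5 2 10]. Elementwise product with the kernel and sum: 11·1 + 8·1 + 9·1 + 2·-1 + 5·3 + 2·1 + 10·-2.

23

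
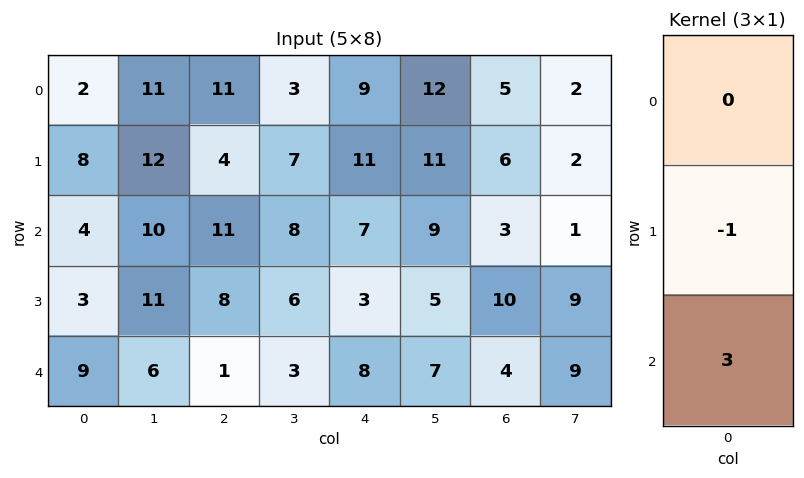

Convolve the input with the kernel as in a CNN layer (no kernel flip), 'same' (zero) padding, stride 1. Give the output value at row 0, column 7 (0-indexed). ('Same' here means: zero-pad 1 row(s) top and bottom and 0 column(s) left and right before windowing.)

The receptive field on the zero-padded input at this output position is [0 / 2 / 2]. Elementwise product with the kernel and sum: 2·-1 + 2·3.

4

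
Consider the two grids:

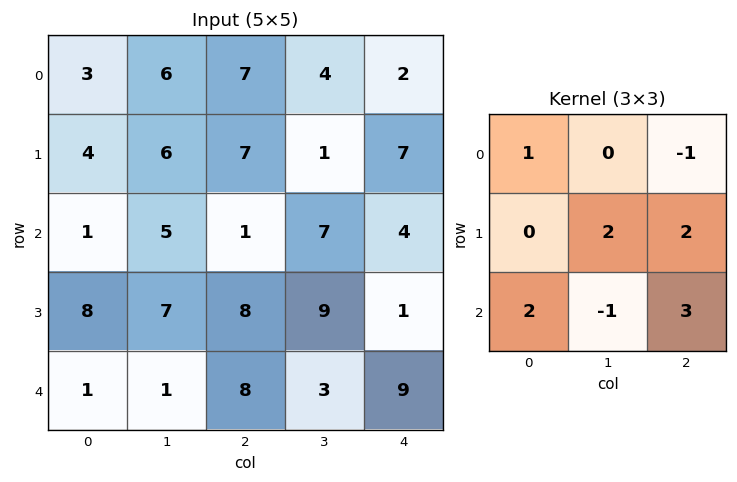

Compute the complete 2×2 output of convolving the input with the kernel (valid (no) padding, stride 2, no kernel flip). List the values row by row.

22 28
55 57

Output[0,0]: The receptive field on the input at this output position is [3 6 7 / 4 6 7 / 1 5 1]. Elementwise product with the kernel and sum: 3·1 + 7·-1 + 6·2 + 7·2 + 1·2 + 5·-1 + 1·3.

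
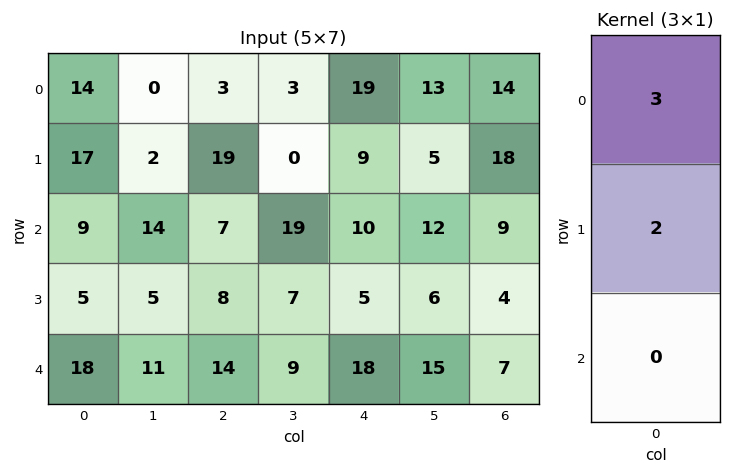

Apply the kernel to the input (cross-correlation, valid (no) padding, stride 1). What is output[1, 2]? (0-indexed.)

71

The receptive field on the input at this output position is [19 / 7 / 8]. Elementwise product with the kernel and sum: 19·3 + 7·2.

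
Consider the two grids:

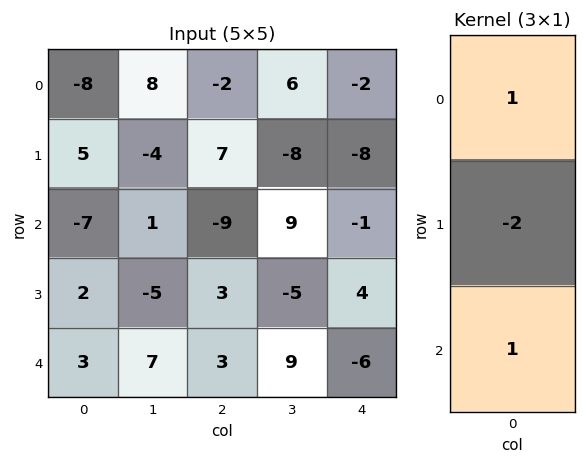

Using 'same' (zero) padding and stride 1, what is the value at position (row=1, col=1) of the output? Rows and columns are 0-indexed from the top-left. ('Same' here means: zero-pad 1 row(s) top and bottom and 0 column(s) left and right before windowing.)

The receptive field on the zero-padded input at this output position is [8 / -4 / 1]. Elementwise product with the kernel and sum: 8·1 + -4·-2 + 1·1.

17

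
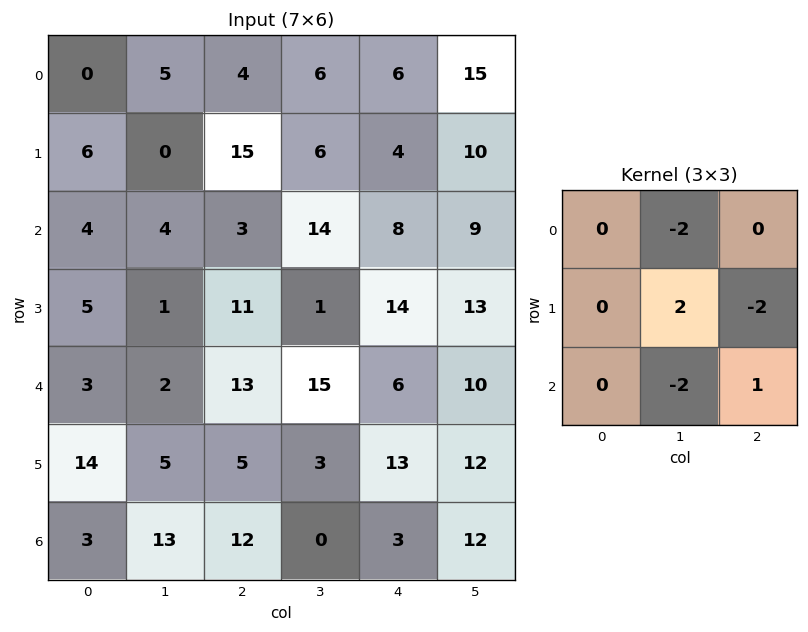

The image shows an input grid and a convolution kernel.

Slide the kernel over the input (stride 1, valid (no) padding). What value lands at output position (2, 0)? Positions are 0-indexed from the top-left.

-19

The receptive field on the input at this output position is [4 4 3 / 5 1 11 / 3 2 13]. Elementwise product with the kernel and sum: 4·-2 + 1·2 + 11·-2 + 2·-2 + 13·1.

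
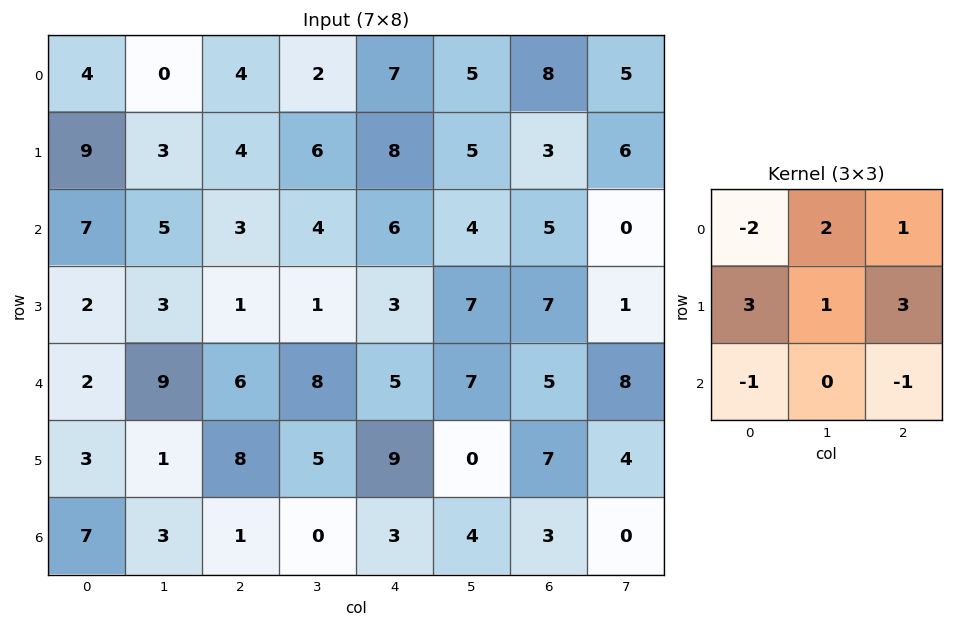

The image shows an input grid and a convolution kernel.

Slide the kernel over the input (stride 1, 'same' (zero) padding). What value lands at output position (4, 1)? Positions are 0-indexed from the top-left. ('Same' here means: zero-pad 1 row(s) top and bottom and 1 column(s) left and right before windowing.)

25

The receptive field on the zero-padded input at this output position is [2 3 1 / 2 9 6 / 3 1 8]. Elementwise product with the kernel and sum: 2·-2 + 3·2 + 1·1 + 2·3 + 9·1 + 6·3 + 3·-1 + 8·-1.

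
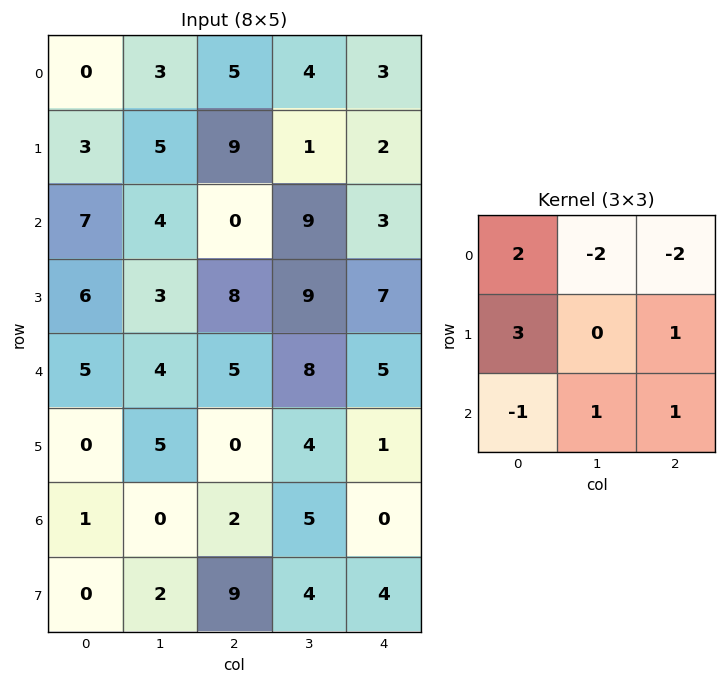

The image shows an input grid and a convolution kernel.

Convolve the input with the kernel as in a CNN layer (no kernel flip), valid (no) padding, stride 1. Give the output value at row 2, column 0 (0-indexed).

36

The receptive field on the input at this output position is [7 4 0 / 6 3 8 / 5 4 5]. Elementwise product with the kernel and sum: 7·2 + 4·-2 + 0·-2 + 6·3 + 8·1 + 5·-1 + 4·1 + 5·1.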